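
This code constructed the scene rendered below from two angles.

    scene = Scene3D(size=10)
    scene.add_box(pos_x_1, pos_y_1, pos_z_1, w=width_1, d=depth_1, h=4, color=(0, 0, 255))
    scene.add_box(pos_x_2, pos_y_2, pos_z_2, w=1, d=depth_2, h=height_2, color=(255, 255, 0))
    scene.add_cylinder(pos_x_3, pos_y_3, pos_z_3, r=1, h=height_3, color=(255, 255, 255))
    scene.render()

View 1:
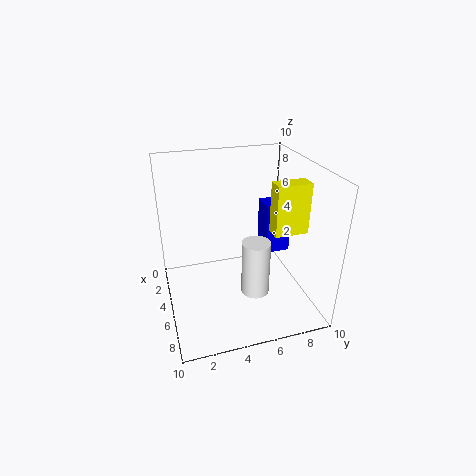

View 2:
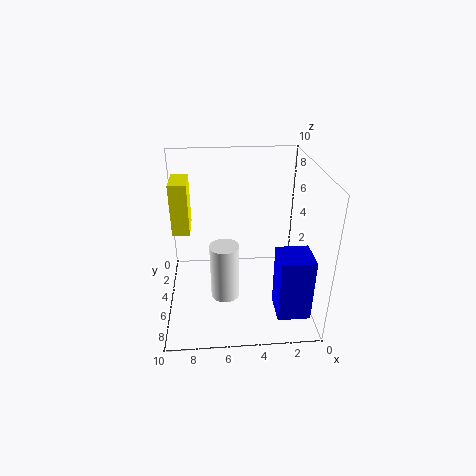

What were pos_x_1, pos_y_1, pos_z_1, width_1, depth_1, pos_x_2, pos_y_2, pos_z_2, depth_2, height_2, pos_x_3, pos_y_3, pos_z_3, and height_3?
pos_x_1 = 1; pos_y_1 = 8; pos_z_1 = 2; width_1 = 2; depth_1 = 2; pos_x_2 = 8; pos_y_2 = 6; pos_z_2 = 7; depth_2 = 2; height_2 = 3; pos_x_3 = 6; pos_y_3 = 6; pos_z_3 = 1; height_3 = 4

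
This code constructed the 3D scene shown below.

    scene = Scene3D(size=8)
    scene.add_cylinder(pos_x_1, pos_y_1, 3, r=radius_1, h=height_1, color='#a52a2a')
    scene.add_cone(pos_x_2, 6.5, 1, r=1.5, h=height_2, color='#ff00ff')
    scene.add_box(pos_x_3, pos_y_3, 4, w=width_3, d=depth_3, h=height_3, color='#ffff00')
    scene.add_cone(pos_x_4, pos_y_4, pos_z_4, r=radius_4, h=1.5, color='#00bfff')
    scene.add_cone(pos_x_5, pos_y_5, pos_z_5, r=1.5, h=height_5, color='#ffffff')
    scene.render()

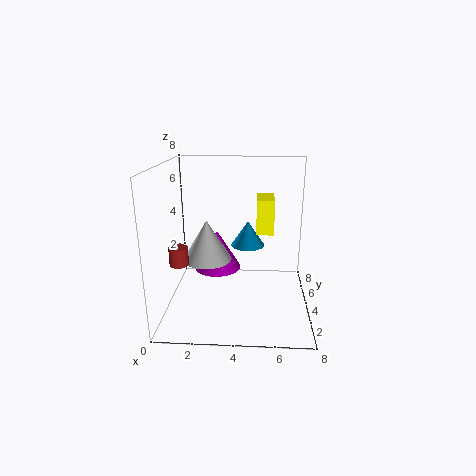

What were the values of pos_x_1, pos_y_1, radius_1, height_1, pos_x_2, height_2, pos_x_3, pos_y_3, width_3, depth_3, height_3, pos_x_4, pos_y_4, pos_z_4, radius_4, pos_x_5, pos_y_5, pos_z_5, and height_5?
pos_x_1 = 1
pos_y_1 = 2.5
radius_1 = 0.5
height_1 = 1
pos_x_2 = 2.5
height_2 = 2.5
pos_x_3 = 5
pos_y_3 = 4.5
width_3 = 1
depth_3 = 2
height_3 = 2
pos_x_4 = 4.5
pos_y_4 = 5.5
pos_z_4 = 3
radius_4 = 1
pos_x_5 = 2
pos_y_5 = 5.5
pos_z_5 = 2
height_5 = 2.5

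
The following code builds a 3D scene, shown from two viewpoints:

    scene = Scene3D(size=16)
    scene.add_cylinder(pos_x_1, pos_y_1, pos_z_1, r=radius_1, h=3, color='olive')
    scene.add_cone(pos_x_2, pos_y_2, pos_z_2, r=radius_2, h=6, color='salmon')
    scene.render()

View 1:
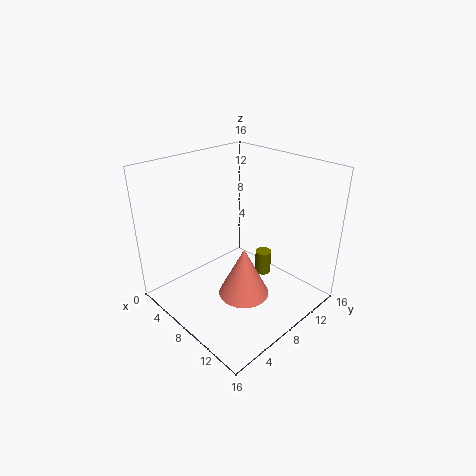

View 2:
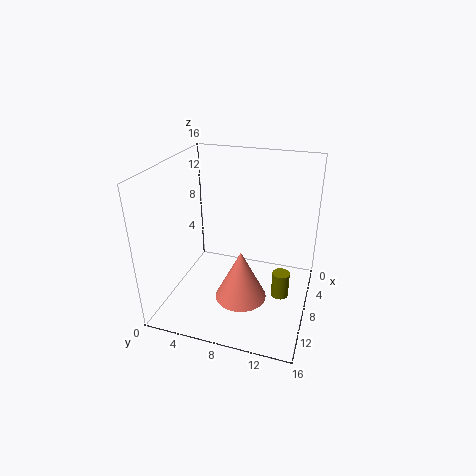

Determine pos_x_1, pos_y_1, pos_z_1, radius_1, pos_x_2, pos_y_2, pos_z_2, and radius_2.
pos_x_1 = 7.5; pos_y_1 = 13; pos_z_1 = 1; radius_1 = 1; pos_x_2 = 8.5; pos_y_2 = 8.5; pos_z_2 = 0.5; radius_2 = 3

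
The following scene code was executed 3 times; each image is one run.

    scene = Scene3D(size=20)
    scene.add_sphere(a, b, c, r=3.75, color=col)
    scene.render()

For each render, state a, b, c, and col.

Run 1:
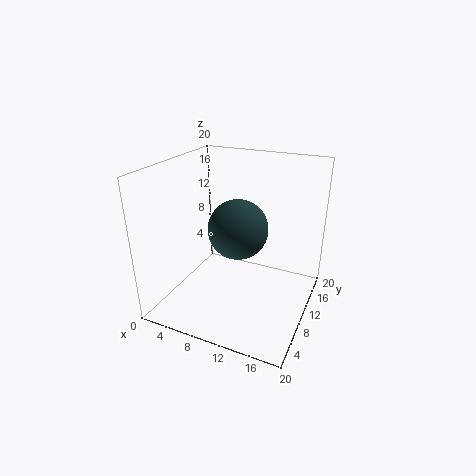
a = 11.5, b = 6.75, c = 13, col = 'darkslategray'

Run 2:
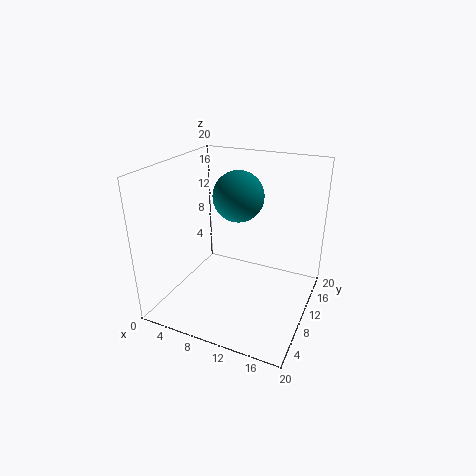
a = 8.25, b = 14, c = 14.5, col = 'teal'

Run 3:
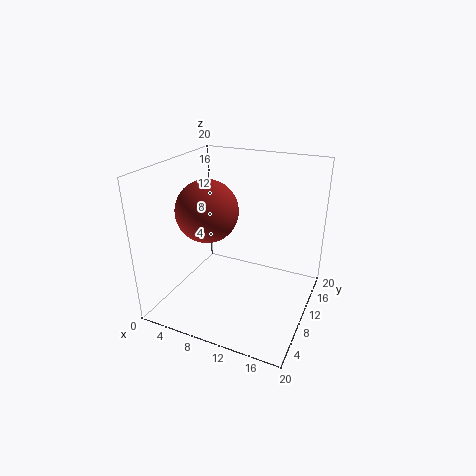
a = 8.5, b = 4.5, c = 15.75, col = 'brown'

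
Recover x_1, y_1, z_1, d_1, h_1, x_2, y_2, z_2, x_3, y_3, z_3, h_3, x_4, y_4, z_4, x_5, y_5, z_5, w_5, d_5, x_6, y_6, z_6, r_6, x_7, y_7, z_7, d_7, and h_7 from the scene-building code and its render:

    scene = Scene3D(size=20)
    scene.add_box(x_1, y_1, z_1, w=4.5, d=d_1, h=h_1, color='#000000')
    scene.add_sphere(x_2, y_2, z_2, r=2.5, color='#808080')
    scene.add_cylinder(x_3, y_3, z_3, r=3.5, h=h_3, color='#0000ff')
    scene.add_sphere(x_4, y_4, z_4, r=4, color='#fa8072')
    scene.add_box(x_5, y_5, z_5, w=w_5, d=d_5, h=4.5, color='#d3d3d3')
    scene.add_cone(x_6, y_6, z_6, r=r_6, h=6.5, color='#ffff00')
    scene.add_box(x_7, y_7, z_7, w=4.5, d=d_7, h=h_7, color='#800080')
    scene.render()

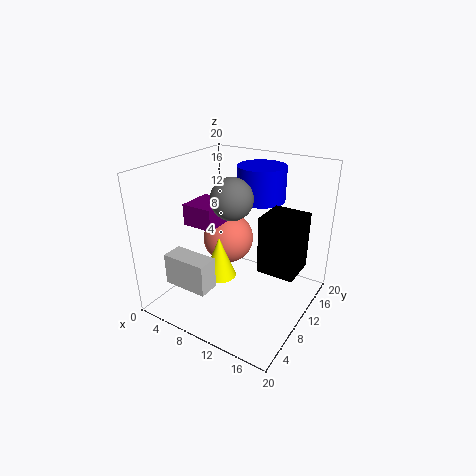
x_1 = 15.5, y_1 = 5.5, z_1 = 9, d_1 = 4.5, h_1 = 7, x_2 = 12, y_2 = 5.5, z_2 = 17.5, x_3 = 10.5, y_3 = 15.5, z_3 = 14, h_3 = 5, x_4 = 5, y_4 = 15, z_4 = 6.5, x_5 = 2, y_5 = 3.5, z_5 = 3.5, w_5 = 6.5, d_5 = 3, x_6 = 6, y_6 = 11, z_6 = 2, r_6 = 2.5, x_7 = 3, y_7 = 7, z_7 = 11.5, d_7 = 5, h_7 = 3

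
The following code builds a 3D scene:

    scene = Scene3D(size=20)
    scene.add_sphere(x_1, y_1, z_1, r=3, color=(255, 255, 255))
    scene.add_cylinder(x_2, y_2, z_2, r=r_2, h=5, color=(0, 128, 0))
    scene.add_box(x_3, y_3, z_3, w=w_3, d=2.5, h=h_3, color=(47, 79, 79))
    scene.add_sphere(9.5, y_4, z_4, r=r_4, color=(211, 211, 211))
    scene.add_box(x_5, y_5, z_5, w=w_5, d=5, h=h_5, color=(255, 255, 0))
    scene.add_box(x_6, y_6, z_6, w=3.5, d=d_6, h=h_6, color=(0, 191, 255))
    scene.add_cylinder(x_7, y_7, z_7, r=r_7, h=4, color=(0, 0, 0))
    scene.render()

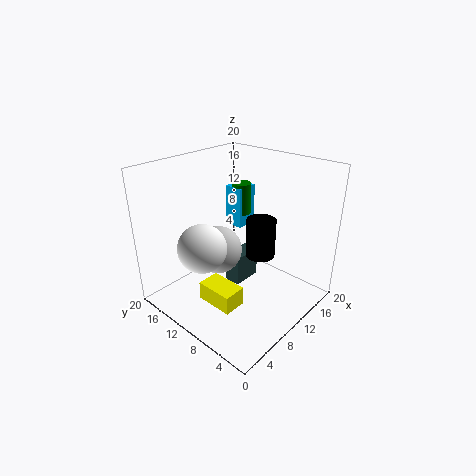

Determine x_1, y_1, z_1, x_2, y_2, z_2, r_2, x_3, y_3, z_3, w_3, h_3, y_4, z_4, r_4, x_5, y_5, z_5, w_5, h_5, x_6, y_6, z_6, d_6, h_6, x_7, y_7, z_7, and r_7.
x_1 = 3
y_1 = 9.5
z_1 = 11.5
x_2 = 17
y_2 = 15.5
z_2 = 10
r_2 = 1.5
x_3 = 10.5
y_3 = 10.5
z_3 = 1.5
w_3 = 4.5
h_3 = 4.5
y_4 = 13.5
z_4 = 7
r_4 = 3.5
x_5 = 3
y_5 = 5.5
z_5 = 3.5
w_5 = 3
h_5 = 2.5
x_6 = 15.5
y_6 = 14.5
z_6 = 8
d_6 = 3
h_6 = 6.5
x_7 = 4
y_7 = 1.5
z_7 = 13.5
r_7 = 1.5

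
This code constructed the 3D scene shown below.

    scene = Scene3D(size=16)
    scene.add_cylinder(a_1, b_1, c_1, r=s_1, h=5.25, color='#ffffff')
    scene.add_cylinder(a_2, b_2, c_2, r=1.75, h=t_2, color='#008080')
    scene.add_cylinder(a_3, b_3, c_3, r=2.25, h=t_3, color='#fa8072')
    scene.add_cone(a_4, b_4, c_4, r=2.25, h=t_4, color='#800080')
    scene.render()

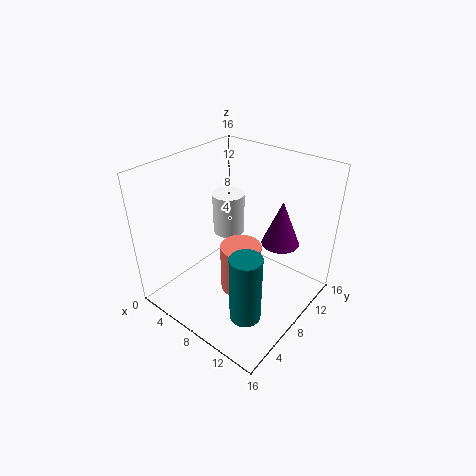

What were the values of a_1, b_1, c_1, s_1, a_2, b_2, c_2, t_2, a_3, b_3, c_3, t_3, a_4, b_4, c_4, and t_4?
a_1 = 3.25
b_1 = 12
c_1 = 5.25
s_1 = 2
a_2 = 11.25
b_2 = 5.25
c_2 = 0.25
t_2 = 8
a_3 = 9
b_3 = 7.25
c_3 = 2.25
t_3 = 5.5
a_4 = 10.5
b_4 = 13
c_4 = 5.75
t_4 = 5.5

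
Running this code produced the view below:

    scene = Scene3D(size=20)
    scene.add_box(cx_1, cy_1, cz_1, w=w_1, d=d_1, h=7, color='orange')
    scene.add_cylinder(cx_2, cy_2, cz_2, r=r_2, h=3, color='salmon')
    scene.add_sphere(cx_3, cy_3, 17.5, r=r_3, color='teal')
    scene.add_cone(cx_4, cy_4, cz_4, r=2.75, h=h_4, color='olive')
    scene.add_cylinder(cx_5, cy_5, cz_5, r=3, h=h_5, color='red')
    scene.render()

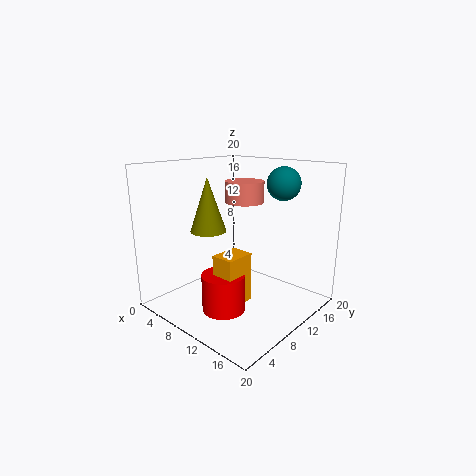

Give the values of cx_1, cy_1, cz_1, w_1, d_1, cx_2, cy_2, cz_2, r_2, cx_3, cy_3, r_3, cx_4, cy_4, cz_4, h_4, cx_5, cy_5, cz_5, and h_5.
cx_1 = 9
cy_1 = 6
cz_1 = 1.25
w_1 = 3.25
d_1 = 4.25
cx_2 = 9
cy_2 = 12.5
cz_2 = 14.5
r_2 = 2.75
cx_3 = 14.5
cy_3 = 14
r_3 = 2.25
cx_4 = 3.5
cy_4 = 10.5
cz_4 = 9.5
h_4 = 8.25
cx_5 = 10
cy_5 = 7
cz_5 = 0.25
h_5 = 5.25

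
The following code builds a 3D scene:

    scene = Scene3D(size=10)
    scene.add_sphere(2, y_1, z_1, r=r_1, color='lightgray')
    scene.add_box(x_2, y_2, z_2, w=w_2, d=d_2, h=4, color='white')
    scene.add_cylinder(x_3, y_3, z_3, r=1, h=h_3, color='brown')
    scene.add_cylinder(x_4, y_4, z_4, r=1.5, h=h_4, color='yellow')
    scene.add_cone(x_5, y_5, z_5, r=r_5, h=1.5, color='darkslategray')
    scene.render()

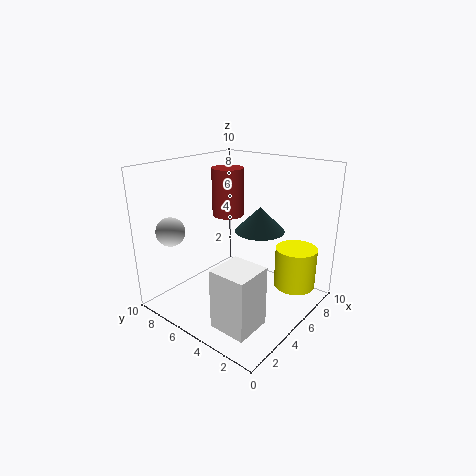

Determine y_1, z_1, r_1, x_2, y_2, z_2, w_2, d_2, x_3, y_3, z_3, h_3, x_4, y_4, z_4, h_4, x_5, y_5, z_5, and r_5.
y_1 = 8.5
z_1 = 5.5
r_1 = 1
x_2 = 1
y_2 = 1.5
z_2 = 0.5
w_2 = 2.5
d_2 = 2.5
x_3 = 4
y_3 = 5
z_3 = 7
h_3 = 3
x_4 = 8
y_4 = 2
z_4 = 1
h_4 = 3
x_5 = 4
y_5 = 2.5
z_5 = 6.5
r_5 = 1.5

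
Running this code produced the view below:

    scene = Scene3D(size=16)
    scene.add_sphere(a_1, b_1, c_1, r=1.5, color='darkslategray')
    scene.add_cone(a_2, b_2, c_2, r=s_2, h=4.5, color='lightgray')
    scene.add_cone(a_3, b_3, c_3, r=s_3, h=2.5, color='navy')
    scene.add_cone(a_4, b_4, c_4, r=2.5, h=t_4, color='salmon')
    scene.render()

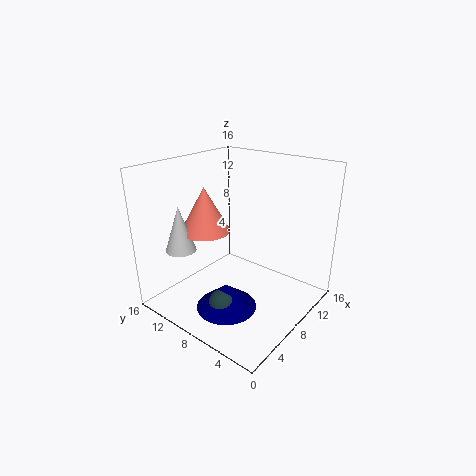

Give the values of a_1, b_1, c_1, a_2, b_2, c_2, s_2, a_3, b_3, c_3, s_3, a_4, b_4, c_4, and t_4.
a_1 = 2.5; b_1 = 5.5; c_1 = 3.5; a_2 = 1.5; b_2 = 10; c_2 = 8.5; s_2 = 1.5; a_3 = 3; b_3 = 5.5; c_3 = 3; s_3 = 3; a_4 = 4; b_4 = 9; c_4 = 10; t_4 = 4.5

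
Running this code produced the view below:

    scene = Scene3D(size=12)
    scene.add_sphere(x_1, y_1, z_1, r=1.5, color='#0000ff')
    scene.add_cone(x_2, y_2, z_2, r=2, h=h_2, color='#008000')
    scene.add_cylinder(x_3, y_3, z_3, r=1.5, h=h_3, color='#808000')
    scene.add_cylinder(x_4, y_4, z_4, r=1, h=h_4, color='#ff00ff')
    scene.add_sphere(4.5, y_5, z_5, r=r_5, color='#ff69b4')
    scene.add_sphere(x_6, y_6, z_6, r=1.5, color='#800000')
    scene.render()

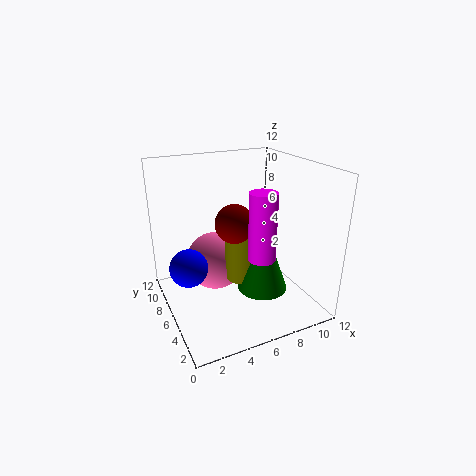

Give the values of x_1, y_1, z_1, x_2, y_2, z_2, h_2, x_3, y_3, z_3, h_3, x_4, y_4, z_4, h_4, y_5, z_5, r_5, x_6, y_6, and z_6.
x_1 = 1.5; y_1 = 5.5; z_1 = 4.5; x_2 = 7; y_2 = 3.5; z_2 = 2.5; h_2 = 5.5; x_3 = 6; y_3 = 5; z_3 = 3; h_3 = 4.5; x_4 = 6; y_4 = 2; z_4 = 6; h_4 = 5; y_5 = 7.5; z_5 = 3.5; r_5 = 2.5; x_6 = 5; y_6 = 4.5; z_6 = 8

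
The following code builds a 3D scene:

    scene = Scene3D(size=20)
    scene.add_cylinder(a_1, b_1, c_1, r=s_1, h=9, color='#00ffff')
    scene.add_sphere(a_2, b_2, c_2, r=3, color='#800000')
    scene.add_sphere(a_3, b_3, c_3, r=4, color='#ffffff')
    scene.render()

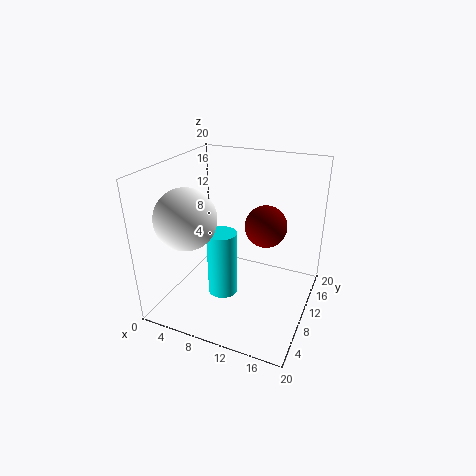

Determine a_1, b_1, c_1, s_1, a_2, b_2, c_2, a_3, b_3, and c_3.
a_1 = 9
b_1 = 7
c_1 = 3
s_1 = 2
a_2 = 13
b_2 = 13
c_2 = 11
a_3 = 5
b_3 = 5
c_3 = 14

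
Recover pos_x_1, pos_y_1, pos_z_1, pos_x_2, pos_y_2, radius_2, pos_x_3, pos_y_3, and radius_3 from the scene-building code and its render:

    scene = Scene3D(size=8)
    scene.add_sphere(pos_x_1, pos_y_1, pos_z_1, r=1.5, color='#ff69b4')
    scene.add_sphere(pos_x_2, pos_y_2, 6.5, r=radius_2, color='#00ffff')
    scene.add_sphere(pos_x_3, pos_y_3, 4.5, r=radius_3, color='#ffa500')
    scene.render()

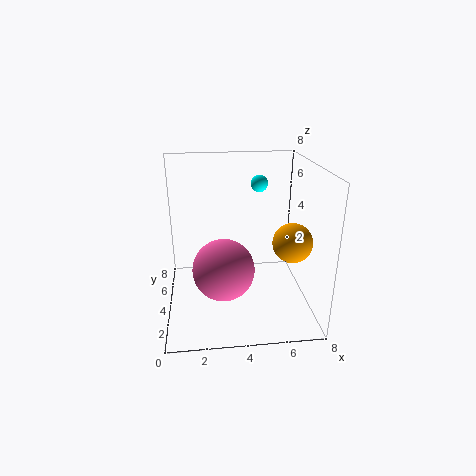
pos_x_1 = 3
pos_y_1 = 1.5
pos_z_1 = 3.5
pos_x_2 = 5.5
pos_y_2 = 6
radius_2 = 0.5
pos_x_3 = 6.5
pos_y_3 = 2
radius_3 = 1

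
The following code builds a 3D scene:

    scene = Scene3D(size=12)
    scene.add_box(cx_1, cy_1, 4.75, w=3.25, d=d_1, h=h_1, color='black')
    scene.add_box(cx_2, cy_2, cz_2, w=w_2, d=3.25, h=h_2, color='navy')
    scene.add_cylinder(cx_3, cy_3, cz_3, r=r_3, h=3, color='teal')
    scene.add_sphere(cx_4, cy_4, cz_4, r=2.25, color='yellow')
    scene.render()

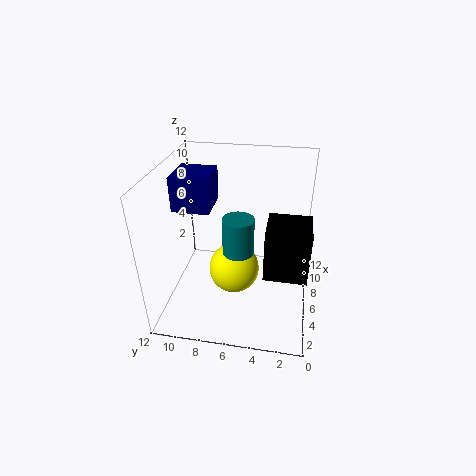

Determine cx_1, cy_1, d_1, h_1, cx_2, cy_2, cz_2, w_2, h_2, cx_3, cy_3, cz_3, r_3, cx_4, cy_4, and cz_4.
cx_1 = 2.5; cy_1 = 0.25; d_1 = 3.25; h_1 = 4; cx_2 = 6.25; cy_2 = 8.5; cz_2 = 7.75; w_2 = 3.5; h_2 = 3; cx_3 = 4.75; cy_3 = 5.75; cz_3 = 5.5; r_3 = 1.25; cx_4 = 6.75; cy_4 = 6.5; cz_4 = 2.25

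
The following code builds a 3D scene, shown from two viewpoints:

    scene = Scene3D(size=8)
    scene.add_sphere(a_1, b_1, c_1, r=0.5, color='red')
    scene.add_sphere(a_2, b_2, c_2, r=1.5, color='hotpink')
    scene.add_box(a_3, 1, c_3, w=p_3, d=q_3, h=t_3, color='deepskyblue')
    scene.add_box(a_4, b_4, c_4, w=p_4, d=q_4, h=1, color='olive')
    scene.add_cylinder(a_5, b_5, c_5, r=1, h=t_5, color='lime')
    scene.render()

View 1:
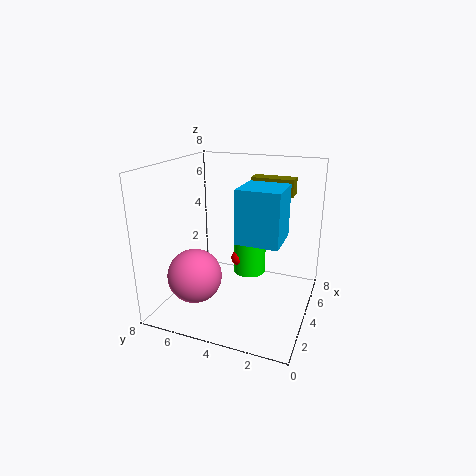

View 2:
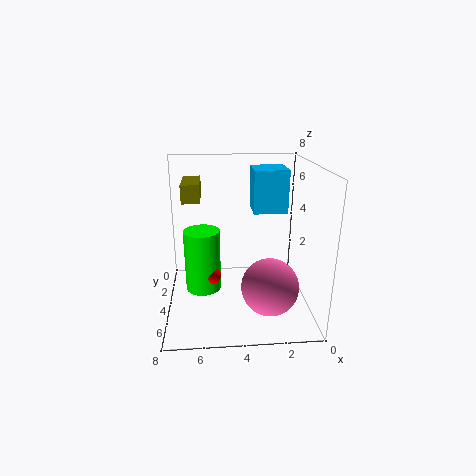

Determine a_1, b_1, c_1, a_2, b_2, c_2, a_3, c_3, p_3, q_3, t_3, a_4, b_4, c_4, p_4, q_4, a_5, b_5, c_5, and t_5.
a_1 = 5.5; b_1 = 4.5; c_1 = 2; a_2 = 2.5; b_2 = 6; c_2 = 2; a_3 = 1; c_3 = 5; p_3 = 2; q_3 = 2; t_3 = 2.5; a_4 = 6; b_4 = 1.5; c_4 = 6; p_4 = 1; q_4 = 2.5; a_5 = 6; b_5 = 4; c_5 = 1; t_5 = 3.5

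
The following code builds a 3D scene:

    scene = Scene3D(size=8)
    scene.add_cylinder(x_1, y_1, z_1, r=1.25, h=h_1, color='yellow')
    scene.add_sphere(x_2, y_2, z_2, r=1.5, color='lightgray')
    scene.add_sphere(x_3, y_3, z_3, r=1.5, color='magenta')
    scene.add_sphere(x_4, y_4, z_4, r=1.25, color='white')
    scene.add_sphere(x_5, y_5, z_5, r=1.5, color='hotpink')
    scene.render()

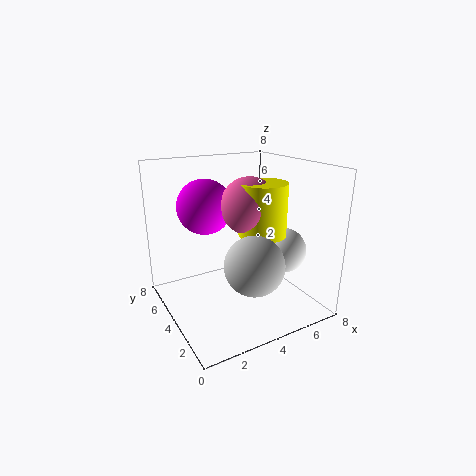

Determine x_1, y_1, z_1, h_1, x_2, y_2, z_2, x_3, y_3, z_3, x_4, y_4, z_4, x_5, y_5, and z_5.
x_1 = 4.75; y_1 = 2.75; z_1 = 4.5; h_1 = 2.75; x_2 = 3.5; y_2 = 1.5; z_2 = 3.5; x_3 = 2.5; y_3 = 5; z_3 = 5.75; x_4 = 6.25; y_4 = 2.75; z_4 = 3.25; x_5 = 4.25; y_5 = 3.25; z_5 = 6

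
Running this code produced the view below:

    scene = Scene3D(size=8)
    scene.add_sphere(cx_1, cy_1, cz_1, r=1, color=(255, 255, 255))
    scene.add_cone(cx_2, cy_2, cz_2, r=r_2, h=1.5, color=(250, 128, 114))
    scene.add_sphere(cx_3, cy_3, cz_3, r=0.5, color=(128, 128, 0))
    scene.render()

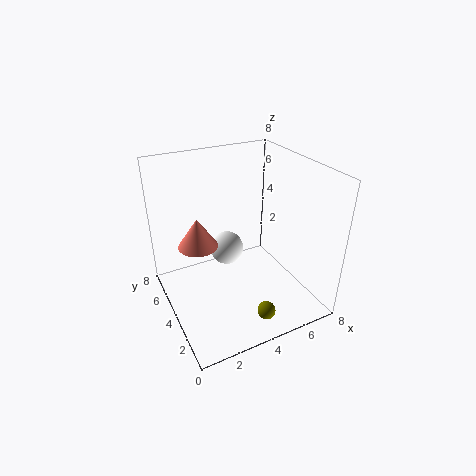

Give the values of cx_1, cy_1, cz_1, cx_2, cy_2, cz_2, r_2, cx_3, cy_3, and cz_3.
cx_1 = 4
cy_1 = 5.5
cz_1 = 2.5
cx_2 = 1.5
cy_2 = 3.5
cz_2 = 4.5
r_2 = 1
cx_3 = 4.5
cy_3 = 1.5
cz_3 = 0.5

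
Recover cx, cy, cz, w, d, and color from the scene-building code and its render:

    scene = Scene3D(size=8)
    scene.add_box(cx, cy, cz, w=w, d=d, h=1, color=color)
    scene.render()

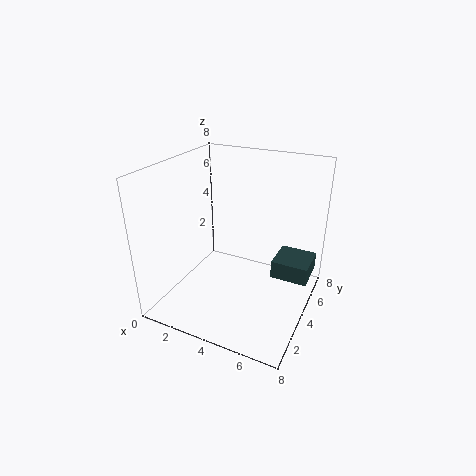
cx = 6, cy = 4, cz = 2, w = 2, d = 2, color = 'darkslategray'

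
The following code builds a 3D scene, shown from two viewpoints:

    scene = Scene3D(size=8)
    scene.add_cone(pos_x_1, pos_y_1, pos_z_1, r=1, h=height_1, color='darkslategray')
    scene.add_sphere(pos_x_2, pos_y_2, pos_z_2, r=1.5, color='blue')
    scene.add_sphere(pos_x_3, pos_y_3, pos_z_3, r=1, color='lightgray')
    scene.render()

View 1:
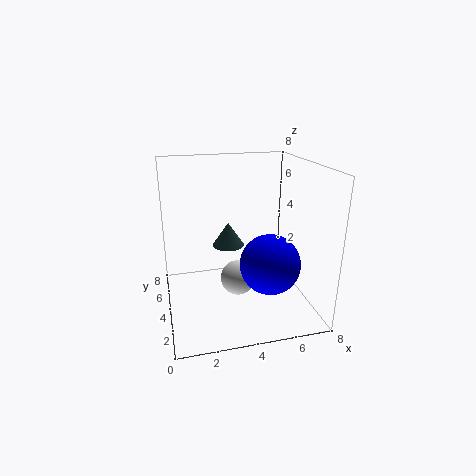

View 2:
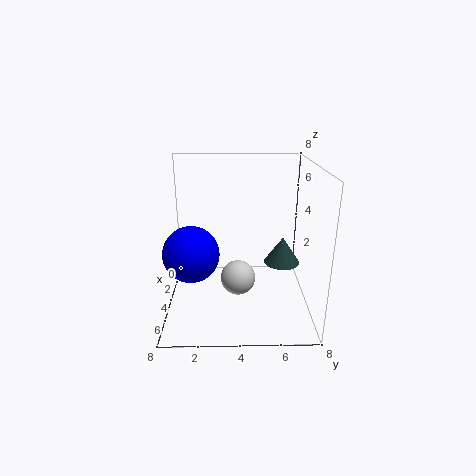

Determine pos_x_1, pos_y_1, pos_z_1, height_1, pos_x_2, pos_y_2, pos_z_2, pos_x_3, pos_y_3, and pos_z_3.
pos_x_1 = 4
pos_y_1 = 6.5
pos_z_1 = 2.5
height_1 = 1.5
pos_x_2 = 5
pos_y_2 = 1.5
pos_z_2 = 3.5
pos_x_3 = 4
pos_y_3 = 4
pos_z_3 = 1.5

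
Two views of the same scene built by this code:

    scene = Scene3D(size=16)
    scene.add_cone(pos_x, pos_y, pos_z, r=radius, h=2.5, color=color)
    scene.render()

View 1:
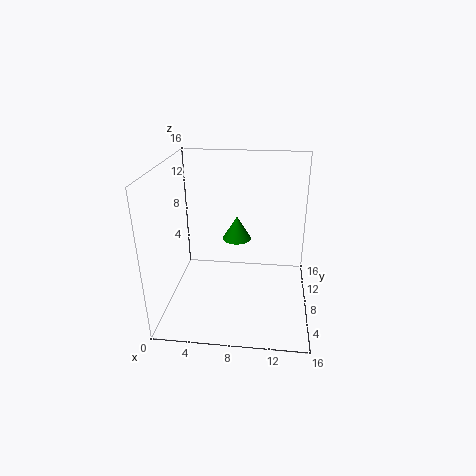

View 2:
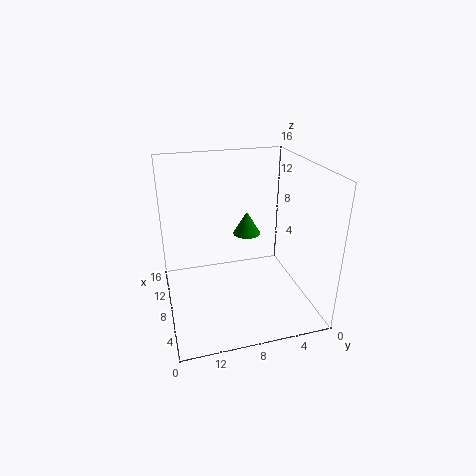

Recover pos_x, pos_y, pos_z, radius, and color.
pos_x = 8, pos_y = 7, pos_z = 8.5, radius = 1.5, color = 'green'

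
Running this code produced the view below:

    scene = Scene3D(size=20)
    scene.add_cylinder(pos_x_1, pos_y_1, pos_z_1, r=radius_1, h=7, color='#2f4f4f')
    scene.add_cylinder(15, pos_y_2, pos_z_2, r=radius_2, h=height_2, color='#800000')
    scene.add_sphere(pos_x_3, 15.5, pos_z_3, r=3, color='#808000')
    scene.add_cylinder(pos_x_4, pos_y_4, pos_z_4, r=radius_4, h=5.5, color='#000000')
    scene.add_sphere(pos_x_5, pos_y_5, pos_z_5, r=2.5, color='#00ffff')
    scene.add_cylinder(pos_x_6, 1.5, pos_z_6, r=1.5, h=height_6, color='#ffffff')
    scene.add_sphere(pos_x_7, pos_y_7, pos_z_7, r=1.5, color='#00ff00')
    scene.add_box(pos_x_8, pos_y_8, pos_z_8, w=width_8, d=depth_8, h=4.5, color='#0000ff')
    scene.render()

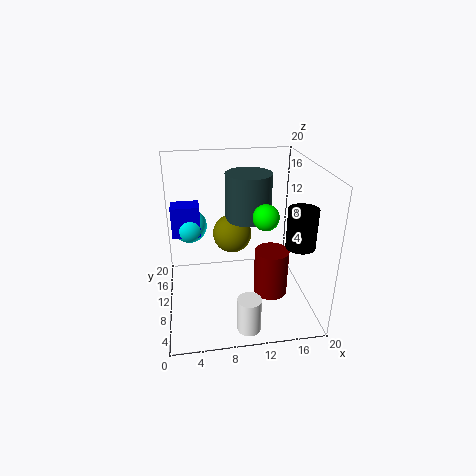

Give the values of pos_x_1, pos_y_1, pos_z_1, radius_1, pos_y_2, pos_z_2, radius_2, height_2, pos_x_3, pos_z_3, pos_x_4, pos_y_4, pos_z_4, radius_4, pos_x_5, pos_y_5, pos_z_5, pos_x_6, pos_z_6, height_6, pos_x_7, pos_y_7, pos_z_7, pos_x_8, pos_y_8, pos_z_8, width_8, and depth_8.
pos_x_1 = 12.5, pos_y_1 = 15.5, pos_z_1 = 10.5, radius_1 = 3.5, pos_y_2 = 10, pos_z_2 = 0.5, radius_2 = 2.5, height_2 = 7, pos_x_3 = 10, pos_z_3 = 8, pos_x_4 = 18, pos_y_4 = 7, pos_z_4 = 9.5, radius_4 = 2, pos_x_5 = 3.5, pos_y_5 = 14, pos_z_5 = 10.5, pos_x_6 = 10, pos_z_6 = 1.5, height_6 = 4.5, pos_x_7 = 12, pos_y_7 = 3, pos_z_7 = 16, pos_x_8 = 1, pos_y_8 = 12, pos_z_8 = 9.5, width_8 = 4, depth_8 = 3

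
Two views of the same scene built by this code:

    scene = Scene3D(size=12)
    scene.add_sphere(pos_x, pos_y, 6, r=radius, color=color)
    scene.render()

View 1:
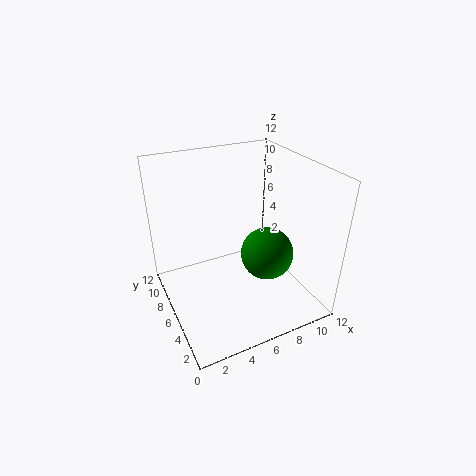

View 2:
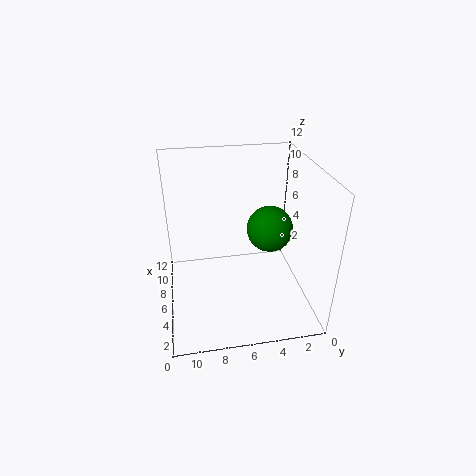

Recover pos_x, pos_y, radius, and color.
pos_x = 7, pos_y = 3, radius = 2, color = 'green'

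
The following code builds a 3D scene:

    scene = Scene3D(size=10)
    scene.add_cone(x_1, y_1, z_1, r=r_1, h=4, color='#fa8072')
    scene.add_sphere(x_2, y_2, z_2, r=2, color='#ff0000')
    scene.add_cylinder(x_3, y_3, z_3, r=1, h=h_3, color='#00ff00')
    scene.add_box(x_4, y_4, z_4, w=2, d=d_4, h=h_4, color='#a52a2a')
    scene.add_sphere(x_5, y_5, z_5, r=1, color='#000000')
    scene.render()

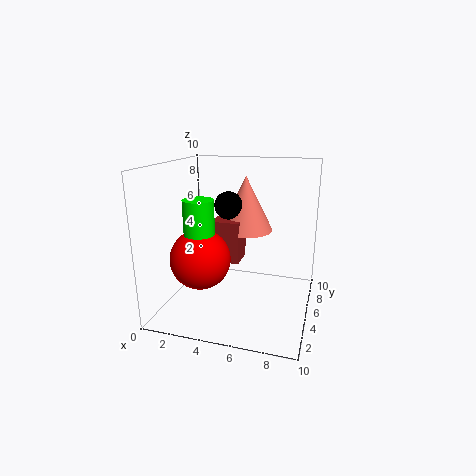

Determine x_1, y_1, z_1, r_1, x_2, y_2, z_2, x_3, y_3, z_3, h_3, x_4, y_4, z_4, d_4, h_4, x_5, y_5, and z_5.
x_1 = 5, y_1 = 7, z_1 = 5, r_1 = 2, x_2 = 3, y_2 = 3, z_2 = 4, x_3 = 3, y_3 = 3, z_3 = 5, h_3 = 3, x_4 = 3, y_4 = 5, z_4 = 3, d_4 = 2, h_4 = 3, x_5 = 4, y_5 = 6, z_5 = 7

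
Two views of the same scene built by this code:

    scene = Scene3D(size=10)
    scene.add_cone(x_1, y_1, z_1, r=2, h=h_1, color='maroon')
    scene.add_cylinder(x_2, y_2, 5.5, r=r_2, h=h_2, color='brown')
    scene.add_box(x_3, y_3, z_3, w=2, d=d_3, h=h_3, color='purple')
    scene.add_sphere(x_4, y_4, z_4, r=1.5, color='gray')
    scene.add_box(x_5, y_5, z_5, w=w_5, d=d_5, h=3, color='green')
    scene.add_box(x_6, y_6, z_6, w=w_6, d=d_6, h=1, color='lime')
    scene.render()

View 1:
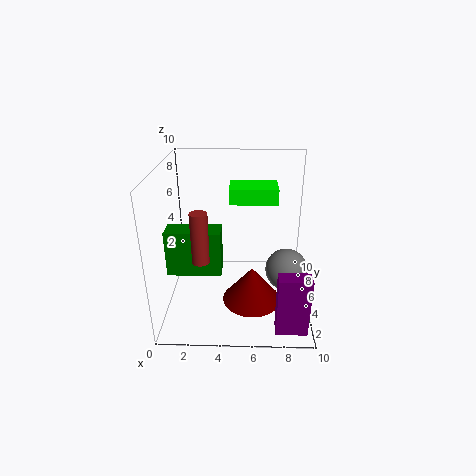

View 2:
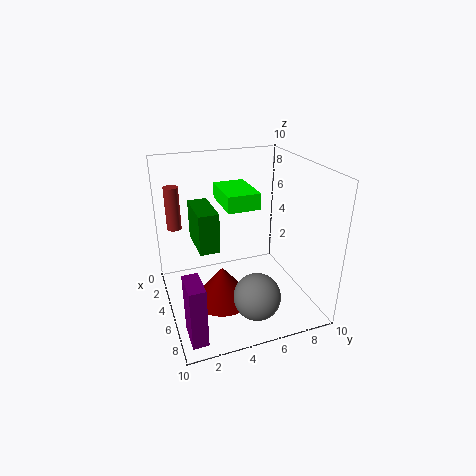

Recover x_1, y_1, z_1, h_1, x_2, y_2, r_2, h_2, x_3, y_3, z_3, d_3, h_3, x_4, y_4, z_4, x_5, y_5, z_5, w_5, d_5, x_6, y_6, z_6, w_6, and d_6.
x_1 = 6; y_1 = 3.5; z_1 = 1; h_1 = 2.5; x_2 = 3; y_2 = 1; r_2 = 0.5; h_2 = 3; x_3 = 7.5; y_3 = 0.5; z_3 = 0.5; d_3 = 1; h_3 = 4; x_4 = 8.5; y_4 = 5; z_4 = 2.5; x_5 = 0.5; y_5 = 2.5; z_5 = 3.5; w_5 = 3.5; d_5 = 1.5; x_6 = 4.5; y_6 = 3.5; z_6 = 8; w_6 = 3; d_6 = 2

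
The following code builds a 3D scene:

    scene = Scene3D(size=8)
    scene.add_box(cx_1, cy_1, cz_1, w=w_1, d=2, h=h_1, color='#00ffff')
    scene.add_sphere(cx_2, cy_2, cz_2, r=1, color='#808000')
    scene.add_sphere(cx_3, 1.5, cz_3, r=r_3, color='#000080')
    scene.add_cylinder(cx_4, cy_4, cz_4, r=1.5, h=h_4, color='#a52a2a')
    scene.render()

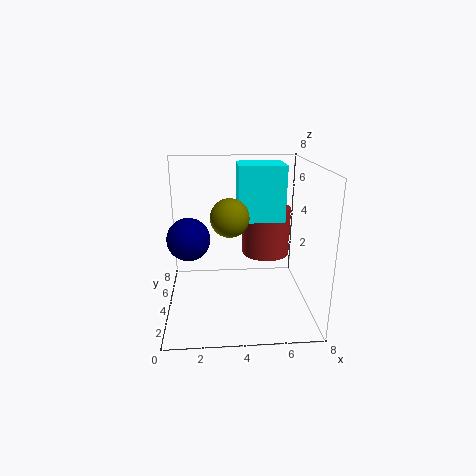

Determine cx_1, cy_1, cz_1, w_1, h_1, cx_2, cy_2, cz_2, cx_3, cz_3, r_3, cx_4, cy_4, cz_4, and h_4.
cx_1 = 4
cy_1 = 3.5
cz_1 = 5
w_1 = 2.5
h_1 = 3
cx_2 = 3.5
cy_2 = 3
cz_2 = 5.5
cx_3 = 1.5
cz_3 = 5
r_3 = 1
cx_4 = 6
cy_4 = 6.5
cz_4 = 2
h_4 = 3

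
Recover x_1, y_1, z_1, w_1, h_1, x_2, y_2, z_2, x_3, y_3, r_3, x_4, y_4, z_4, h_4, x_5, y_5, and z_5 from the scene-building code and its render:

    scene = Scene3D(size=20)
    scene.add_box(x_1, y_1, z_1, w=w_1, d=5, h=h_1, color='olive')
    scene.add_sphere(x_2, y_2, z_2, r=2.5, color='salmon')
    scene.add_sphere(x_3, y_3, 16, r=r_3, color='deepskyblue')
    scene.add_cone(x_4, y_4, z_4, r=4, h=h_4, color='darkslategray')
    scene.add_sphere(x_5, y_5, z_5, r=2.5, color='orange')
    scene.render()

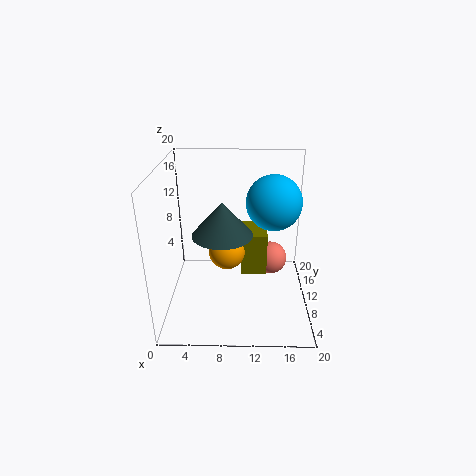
x_1 = 10.5; y_1 = 8.5; z_1 = 5; w_1 = 3.5; h_1 = 6; x_2 = 15; y_2 = 14; z_2 = 4.5; x_3 = 14.5; y_3 = 8; r_3 = 3.5; x_4 = 8; y_4 = 8; z_4 = 11.5; h_4 = 4.5; x_5 = 8.5; y_5 = 9; z_5 = 8.5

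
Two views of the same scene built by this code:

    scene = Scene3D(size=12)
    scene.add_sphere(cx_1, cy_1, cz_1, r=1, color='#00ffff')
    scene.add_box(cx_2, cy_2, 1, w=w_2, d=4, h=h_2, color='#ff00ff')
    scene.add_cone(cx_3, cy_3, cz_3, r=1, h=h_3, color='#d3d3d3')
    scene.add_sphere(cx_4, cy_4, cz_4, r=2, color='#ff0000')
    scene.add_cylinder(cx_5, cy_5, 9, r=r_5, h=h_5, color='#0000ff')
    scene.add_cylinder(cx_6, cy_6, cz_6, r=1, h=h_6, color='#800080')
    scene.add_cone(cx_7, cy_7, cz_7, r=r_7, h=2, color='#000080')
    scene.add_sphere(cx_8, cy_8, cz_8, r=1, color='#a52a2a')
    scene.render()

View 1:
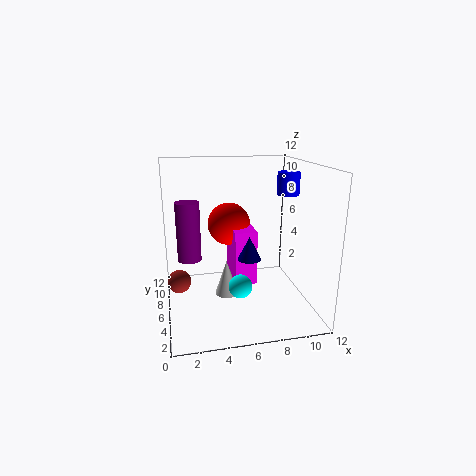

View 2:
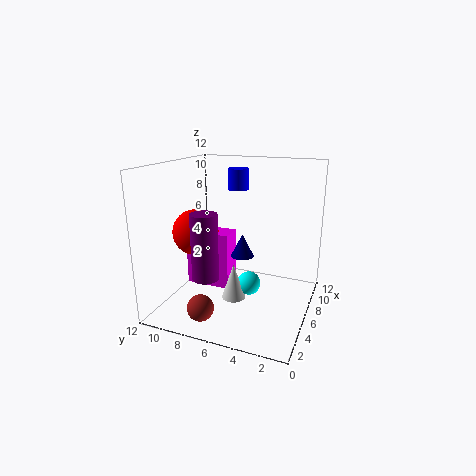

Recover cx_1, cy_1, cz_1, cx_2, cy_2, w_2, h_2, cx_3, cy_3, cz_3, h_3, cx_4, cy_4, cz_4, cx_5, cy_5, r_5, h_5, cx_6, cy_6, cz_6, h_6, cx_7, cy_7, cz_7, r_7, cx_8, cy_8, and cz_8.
cx_1 = 6, cy_1 = 5, cz_1 = 2, cx_2 = 6, cy_2 = 7, w_2 = 2, h_2 = 5, cx_3 = 5, cy_3 = 6, cz_3 = 1, h_3 = 3, cx_4 = 6, cy_4 = 10, cz_4 = 6, cx_5 = 11, cy_5 = 8, r_5 = 1, h_5 = 2, cx_6 = 2, cy_6 = 7, cz_6 = 4, h_6 = 5, cx_7 = 7, cy_7 = 6, cz_7 = 4, r_7 = 1, cx_8 = 1, cy_8 = 7, cz_8 = 2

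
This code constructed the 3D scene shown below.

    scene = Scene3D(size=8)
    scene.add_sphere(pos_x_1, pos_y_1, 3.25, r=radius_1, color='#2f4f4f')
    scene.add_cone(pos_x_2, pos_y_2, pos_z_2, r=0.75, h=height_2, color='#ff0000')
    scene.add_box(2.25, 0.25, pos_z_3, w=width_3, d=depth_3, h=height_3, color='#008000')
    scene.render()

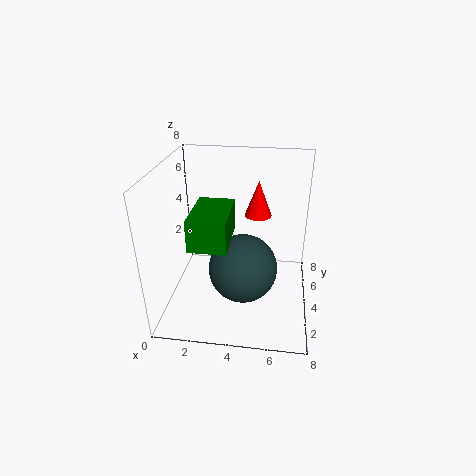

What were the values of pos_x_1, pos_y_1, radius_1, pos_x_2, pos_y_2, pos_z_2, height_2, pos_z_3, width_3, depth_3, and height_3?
pos_x_1 = 4.5, pos_y_1 = 2.25, radius_1 = 1.75, pos_x_2 = 5, pos_y_2 = 5, pos_z_2 = 5, height_2 = 2, pos_z_3 = 5.25, width_3 = 1.75, depth_3 = 2.75, height_3 = 1.5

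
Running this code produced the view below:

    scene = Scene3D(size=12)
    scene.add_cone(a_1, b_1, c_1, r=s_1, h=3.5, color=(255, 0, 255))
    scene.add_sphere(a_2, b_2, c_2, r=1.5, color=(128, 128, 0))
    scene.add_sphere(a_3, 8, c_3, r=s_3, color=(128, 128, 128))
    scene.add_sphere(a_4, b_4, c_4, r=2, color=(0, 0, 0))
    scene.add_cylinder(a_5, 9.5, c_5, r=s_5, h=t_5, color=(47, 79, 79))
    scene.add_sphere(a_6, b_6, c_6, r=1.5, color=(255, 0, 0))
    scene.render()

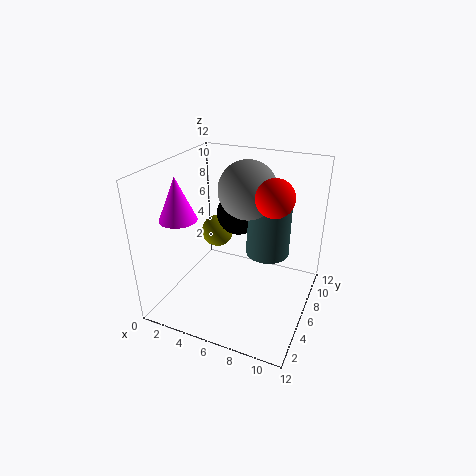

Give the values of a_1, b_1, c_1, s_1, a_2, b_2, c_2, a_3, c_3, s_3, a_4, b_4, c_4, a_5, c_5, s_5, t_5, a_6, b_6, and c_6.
a_1 = 2, b_1 = 3.5, c_1 = 8, s_1 = 1.5, a_2 = 2.5, b_2 = 9, c_2 = 4.5, a_3 = 6, c_3 = 9.5, s_3 = 2.5, a_4 = 4.5, b_4 = 9.5, c_4 = 6.5, a_5 = 7.5, c_5 = 3, s_5 = 2, t_5 = 5, a_6 = 9, b_6 = 6, c_6 = 10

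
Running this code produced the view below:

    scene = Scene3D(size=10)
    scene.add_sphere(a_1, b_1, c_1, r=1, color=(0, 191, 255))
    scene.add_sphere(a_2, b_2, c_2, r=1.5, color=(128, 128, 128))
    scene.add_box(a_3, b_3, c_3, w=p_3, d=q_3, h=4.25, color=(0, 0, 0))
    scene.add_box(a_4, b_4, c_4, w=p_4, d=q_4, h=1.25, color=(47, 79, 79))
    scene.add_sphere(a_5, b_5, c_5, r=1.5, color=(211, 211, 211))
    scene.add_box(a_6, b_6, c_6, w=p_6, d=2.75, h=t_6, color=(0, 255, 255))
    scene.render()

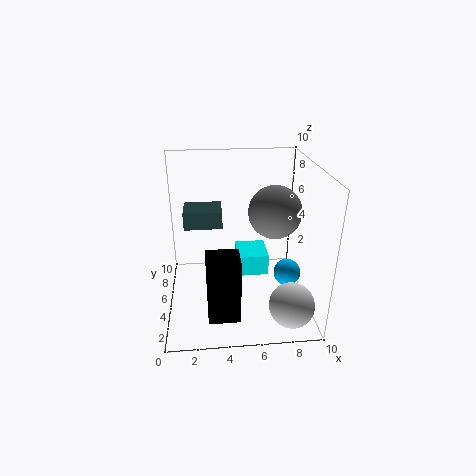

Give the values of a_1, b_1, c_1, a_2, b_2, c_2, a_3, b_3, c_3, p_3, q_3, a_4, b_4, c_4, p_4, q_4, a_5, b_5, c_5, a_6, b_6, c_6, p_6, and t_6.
a_1 = 8.75
b_1 = 5.25
c_1 = 1.75
a_2 = 6.75
b_2 = 1.75
c_2 = 8.25
a_3 = 2.75
b_3 = 0.5
c_3 = 1.5
p_3 = 2
q_3 = 1.75
a_4 = 1.25
b_4 = 6
c_4 = 5.25
p_4 = 2.75
q_4 = 2.25
a_5 = 8.25
b_5 = 1.75
c_5 = 1.5
a_6 = 5.25
b_6 = 7.25
c_6 = 0.25
p_6 = 2.5
t_6 = 1.75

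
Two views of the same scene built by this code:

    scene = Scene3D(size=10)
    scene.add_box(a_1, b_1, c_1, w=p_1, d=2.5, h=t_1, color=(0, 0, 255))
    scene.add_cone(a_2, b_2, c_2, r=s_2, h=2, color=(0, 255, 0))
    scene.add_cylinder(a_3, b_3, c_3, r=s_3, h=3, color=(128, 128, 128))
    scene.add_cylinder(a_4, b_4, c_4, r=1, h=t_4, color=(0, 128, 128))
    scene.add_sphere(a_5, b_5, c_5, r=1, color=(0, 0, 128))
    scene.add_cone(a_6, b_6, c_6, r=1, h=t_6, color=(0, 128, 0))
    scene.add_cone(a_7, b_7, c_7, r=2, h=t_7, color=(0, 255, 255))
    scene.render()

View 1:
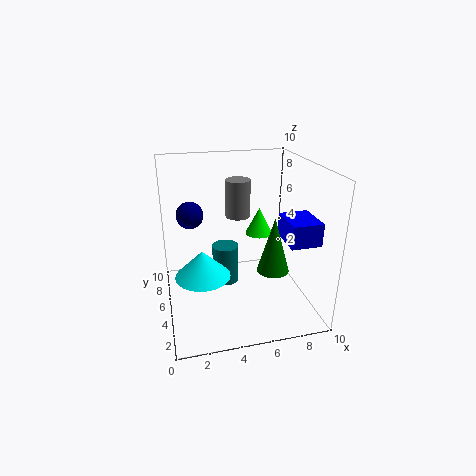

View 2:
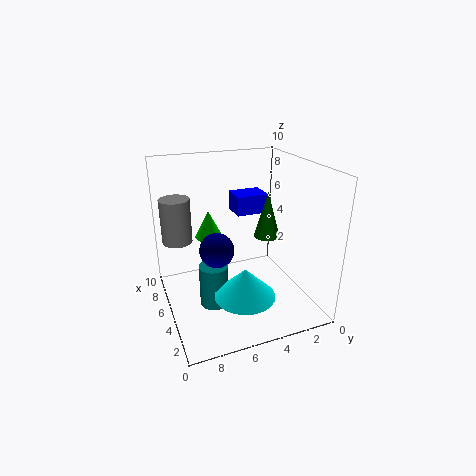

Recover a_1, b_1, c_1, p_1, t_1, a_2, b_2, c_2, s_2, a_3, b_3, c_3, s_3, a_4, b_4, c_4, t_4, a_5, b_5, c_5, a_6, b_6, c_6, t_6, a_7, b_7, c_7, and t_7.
a_1 = 7.5, b_1 = 1.5, c_1 = 5.5, p_1 = 2, t_1 = 1.5, a_2 = 7, b_2 = 6.5, c_2 = 4.5, s_2 = 1, a_3 = 6, b_3 = 9, c_3 = 5, s_3 = 1, a_4 = 4.5, b_4 = 7, c_4 = 0.5, t_4 = 3, a_5 = 2, b_5 = 7.5, c_5 = 6, a_6 = 6.5, b_6 = 2, c_6 = 4, t_6 = 3.5, a_7 = 2.5, b_7 = 5.5, c_7 = 2, t_7 = 2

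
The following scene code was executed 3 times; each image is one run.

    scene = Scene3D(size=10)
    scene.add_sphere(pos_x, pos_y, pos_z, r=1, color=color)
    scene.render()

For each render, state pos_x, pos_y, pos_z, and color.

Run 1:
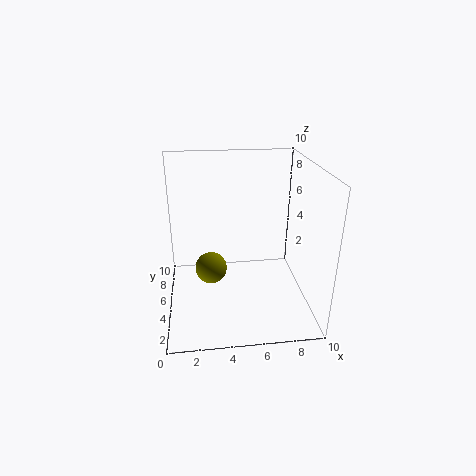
pos_x = 3
pos_y = 3
pos_z = 4
color = 'olive'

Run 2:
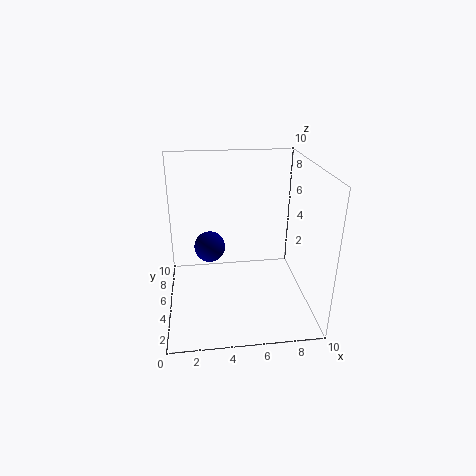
pos_x = 3
pos_y = 4
pos_z = 5
color = 'navy'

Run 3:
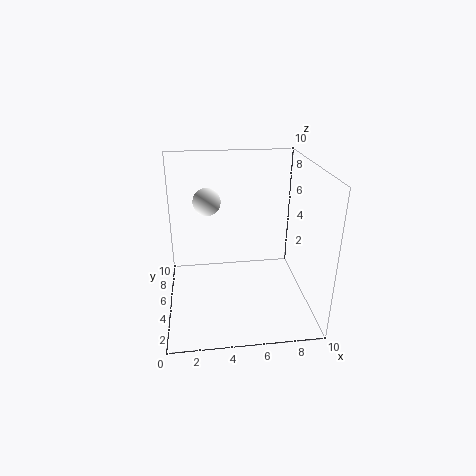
pos_x = 3
pos_y = 7
pos_z = 7
color = 'white'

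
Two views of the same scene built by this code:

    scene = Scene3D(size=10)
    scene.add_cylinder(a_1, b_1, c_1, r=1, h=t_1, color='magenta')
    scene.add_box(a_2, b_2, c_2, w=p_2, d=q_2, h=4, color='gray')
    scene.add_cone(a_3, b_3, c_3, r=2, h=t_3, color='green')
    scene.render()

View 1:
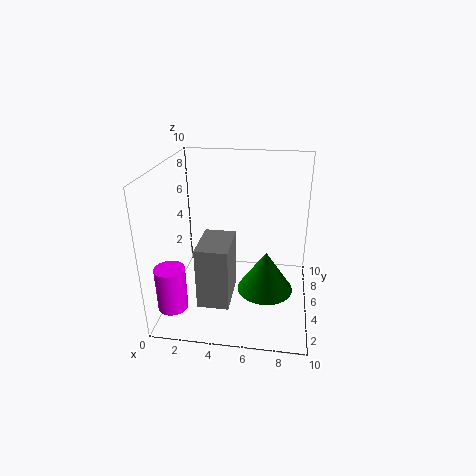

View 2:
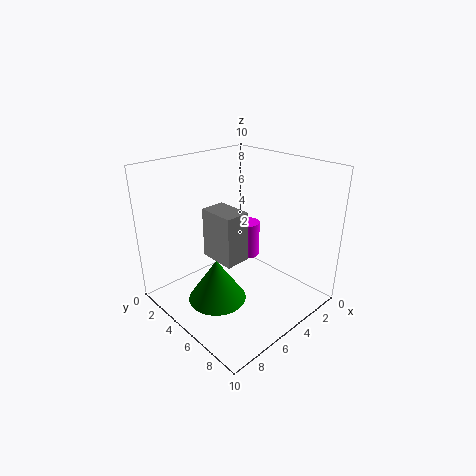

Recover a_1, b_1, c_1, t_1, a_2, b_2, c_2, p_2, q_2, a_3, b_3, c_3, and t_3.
a_1 = 1; b_1 = 2; c_1 = 1; t_1 = 3; a_2 = 3; b_2 = 1; c_2 = 2; p_2 = 2; q_2 = 3; a_3 = 7; b_3 = 5; c_3 = 1; t_3 = 3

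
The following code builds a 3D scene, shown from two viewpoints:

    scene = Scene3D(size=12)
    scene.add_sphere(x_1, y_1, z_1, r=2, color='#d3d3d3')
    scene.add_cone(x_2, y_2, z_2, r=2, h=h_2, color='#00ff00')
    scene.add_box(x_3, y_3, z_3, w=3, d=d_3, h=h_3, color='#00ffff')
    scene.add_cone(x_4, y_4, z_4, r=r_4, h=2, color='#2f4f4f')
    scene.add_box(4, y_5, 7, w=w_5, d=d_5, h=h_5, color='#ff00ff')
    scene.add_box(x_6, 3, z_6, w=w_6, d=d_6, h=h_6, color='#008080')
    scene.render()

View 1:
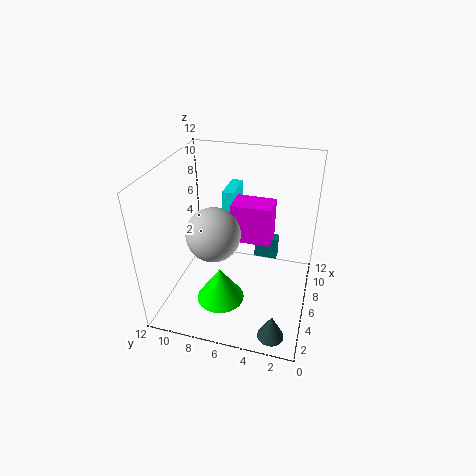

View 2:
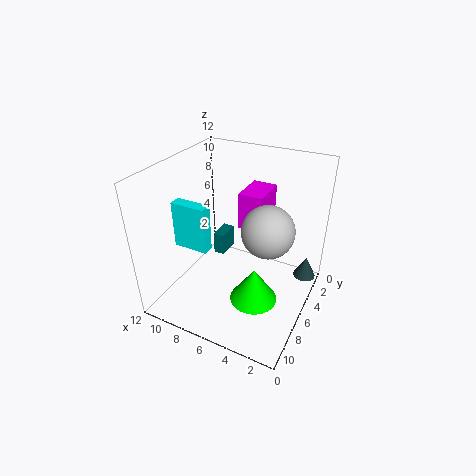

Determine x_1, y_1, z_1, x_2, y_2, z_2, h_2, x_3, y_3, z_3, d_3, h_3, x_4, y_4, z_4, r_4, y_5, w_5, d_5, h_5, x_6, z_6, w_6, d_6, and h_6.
x_1 = 3, y_1 = 7, z_1 = 8, x_2 = 4, y_2 = 7, z_2 = 1, h_2 = 3, x_3 = 8, y_3 = 7, z_3 = 5, d_3 = 1, h_3 = 4, x_4 = 1, y_4 = 2, z_4 = 1, r_4 = 1, y_5 = 3, w_5 = 2, d_5 = 3, h_5 = 3, x_6 = 8, z_6 = 3, w_6 = 1, d_6 = 2, h_6 = 2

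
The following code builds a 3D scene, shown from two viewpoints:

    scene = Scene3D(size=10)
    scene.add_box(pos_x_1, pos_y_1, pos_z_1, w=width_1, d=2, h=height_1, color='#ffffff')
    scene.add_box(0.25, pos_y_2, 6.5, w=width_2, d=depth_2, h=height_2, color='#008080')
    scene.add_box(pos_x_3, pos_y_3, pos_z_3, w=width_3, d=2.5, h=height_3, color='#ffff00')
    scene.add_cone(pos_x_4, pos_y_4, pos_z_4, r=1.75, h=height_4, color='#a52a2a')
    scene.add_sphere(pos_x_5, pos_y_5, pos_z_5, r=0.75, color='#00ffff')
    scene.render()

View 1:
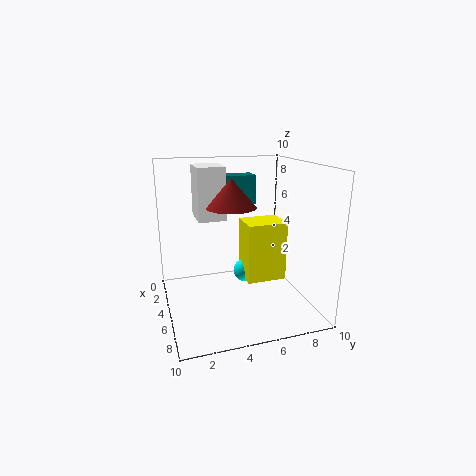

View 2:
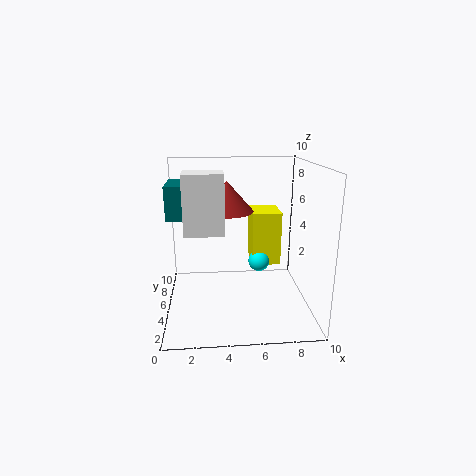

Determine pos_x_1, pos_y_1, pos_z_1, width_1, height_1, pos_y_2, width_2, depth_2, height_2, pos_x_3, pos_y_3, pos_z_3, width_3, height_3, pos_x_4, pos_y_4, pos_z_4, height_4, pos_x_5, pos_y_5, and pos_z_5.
pos_x_1 = 1.5, pos_y_1 = 2.5, pos_z_1 = 6, width_1 = 2.5, height_1 = 3.75, pos_y_2 = 4.25, width_2 = 1.5, depth_2 = 3.25, height_2 = 2.25, pos_x_3 = 6, pos_y_3 = 4.75, pos_z_3 = 3, width_3 = 2, height_3 = 3.75, pos_x_4 = 4.25, pos_y_4 = 4.75, pos_z_4 = 7, height_4 = 2, pos_x_5 = 6.5, pos_y_5 = 5, pos_z_5 = 3.25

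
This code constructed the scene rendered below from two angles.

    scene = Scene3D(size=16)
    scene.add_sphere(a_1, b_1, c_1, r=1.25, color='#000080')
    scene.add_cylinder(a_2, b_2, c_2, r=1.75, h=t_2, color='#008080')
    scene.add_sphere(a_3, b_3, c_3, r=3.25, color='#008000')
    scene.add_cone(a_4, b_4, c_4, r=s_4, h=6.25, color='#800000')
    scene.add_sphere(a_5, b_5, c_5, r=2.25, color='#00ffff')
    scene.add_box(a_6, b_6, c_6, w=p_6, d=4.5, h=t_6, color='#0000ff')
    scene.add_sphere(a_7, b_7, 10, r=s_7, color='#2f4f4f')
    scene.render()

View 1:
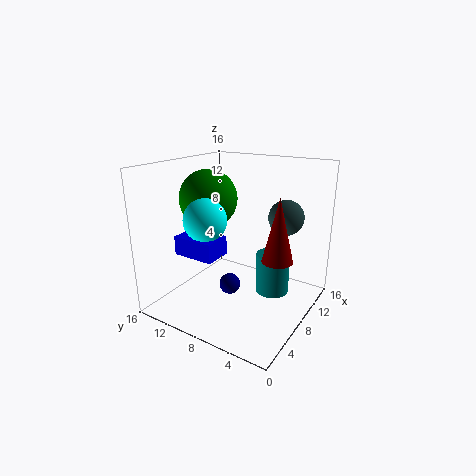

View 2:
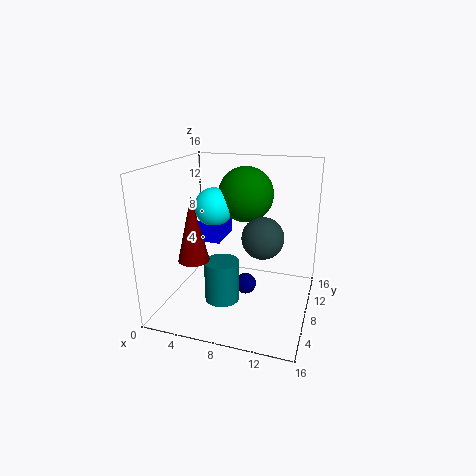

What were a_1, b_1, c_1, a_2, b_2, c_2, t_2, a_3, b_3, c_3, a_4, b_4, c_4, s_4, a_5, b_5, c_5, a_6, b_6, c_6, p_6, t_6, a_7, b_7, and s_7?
a_1 = 8.5; b_1 = 9.5; c_1 = 1.5; a_2 = 7.75; b_2 = 3.5; c_2 = 3; t_2 = 4.25; a_3 = 7.75; b_3 = 11.75; c_3 = 12; a_4 = 5.5; b_4 = 2; c_4 = 7.75; s_4 = 1.5; a_5 = 4.5; b_5 = 9.75; c_5 = 10.75; a_6 = 2.75; b_6 = 8; c_6 = 7; p_6 = 3; t_6 = 2; a_7 = 11.75; b_7 = 4; s_7 = 2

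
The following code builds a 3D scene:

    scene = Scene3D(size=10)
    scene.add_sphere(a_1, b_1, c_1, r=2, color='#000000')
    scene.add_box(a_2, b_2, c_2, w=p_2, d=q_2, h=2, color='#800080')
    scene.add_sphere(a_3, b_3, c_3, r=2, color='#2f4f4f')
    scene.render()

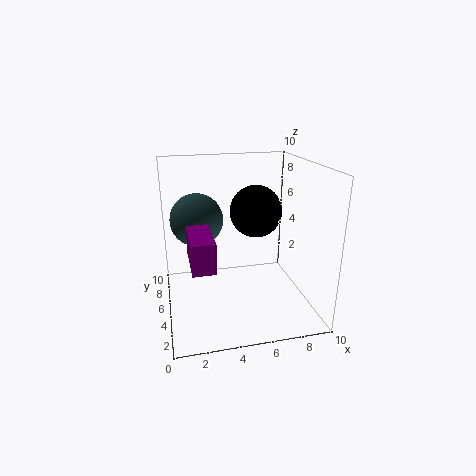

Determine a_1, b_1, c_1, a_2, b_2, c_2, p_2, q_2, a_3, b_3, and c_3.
a_1 = 7
b_1 = 7.5
c_1 = 6
a_2 = 1.5
b_2 = 2
c_2 = 4
p_2 = 1.5
q_2 = 3.5
a_3 = 2.5
b_3 = 8
c_3 = 5.5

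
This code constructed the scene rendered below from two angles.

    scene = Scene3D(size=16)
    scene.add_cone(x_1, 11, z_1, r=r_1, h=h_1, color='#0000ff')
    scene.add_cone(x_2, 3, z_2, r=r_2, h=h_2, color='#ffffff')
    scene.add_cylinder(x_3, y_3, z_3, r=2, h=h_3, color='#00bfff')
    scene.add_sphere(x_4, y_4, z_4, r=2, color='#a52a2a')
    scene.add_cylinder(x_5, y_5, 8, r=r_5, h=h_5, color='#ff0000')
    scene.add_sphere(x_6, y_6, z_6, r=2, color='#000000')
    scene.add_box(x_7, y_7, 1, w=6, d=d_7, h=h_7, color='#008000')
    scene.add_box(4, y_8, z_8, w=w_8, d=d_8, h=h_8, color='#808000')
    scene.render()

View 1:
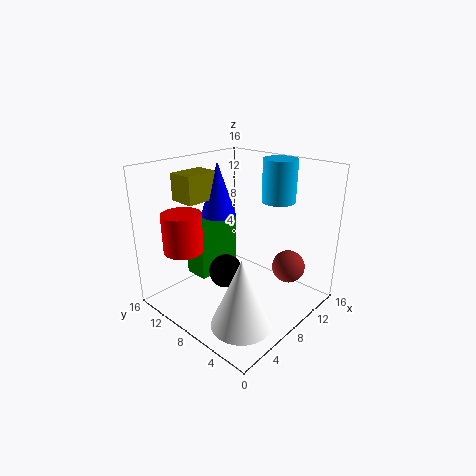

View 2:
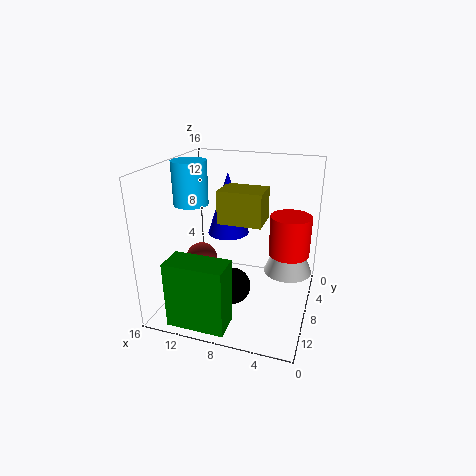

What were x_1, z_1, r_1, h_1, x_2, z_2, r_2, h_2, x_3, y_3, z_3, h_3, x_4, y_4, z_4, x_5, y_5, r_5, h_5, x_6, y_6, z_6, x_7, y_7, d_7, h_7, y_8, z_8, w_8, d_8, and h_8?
x_1 = 8
z_1 = 10
r_1 = 2
h_1 = 6
x_2 = 3
z_2 = 2
r_2 = 3
h_2 = 7
x_3 = 14
y_3 = 7
z_3 = 11
h_3 = 5
x_4 = 14
y_4 = 5
z_4 = 3
x_5 = 2
y_5 = 10
r_5 = 2
h_5 = 4
x_6 = 8
y_6 = 10
z_6 = 3
x_7 = 7
y_7 = 13
d_7 = 3
h_7 = 7
y_8 = 11
z_8 = 12
w_8 = 4
d_8 = 3
h_8 = 3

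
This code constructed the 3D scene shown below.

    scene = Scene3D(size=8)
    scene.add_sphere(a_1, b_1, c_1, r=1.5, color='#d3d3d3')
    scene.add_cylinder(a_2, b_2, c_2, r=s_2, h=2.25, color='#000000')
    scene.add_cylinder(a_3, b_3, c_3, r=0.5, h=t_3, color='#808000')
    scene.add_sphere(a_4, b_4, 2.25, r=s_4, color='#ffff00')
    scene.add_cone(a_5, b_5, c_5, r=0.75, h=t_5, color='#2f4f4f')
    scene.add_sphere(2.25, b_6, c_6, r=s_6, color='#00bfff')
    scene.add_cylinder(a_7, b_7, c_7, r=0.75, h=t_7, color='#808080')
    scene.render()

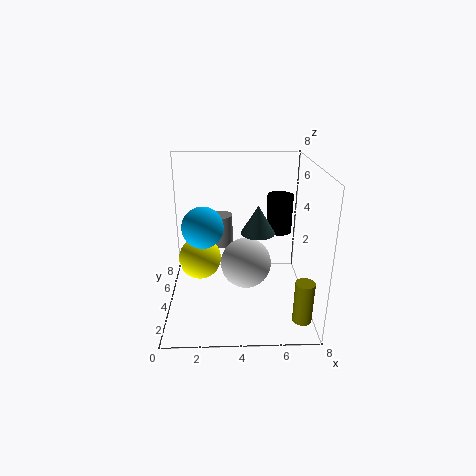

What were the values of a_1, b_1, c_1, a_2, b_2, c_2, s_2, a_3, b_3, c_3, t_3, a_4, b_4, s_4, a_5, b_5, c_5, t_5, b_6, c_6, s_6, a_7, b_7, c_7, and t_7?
a_1 = 4.5; b_1 = 4.75; c_1 = 2; a_2 = 6.5; b_2 = 5.5; c_2 = 3.75; s_2 = 0.75; a_3 = 7.25; b_3 = 1.25; c_3 = 0.5; t_3 = 2.25; a_4 = 1.75; b_4 = 5; s_4 = 1.25; a_5 = 4.75; b_5 = 0.75; c_5 = 5.75; t_5 = 1.25; b_6 = 2; c_6 = 5.5; s_6 = 1; a_7 = 3; b_7 = 7; c_7 = 2.25; t_7 = 2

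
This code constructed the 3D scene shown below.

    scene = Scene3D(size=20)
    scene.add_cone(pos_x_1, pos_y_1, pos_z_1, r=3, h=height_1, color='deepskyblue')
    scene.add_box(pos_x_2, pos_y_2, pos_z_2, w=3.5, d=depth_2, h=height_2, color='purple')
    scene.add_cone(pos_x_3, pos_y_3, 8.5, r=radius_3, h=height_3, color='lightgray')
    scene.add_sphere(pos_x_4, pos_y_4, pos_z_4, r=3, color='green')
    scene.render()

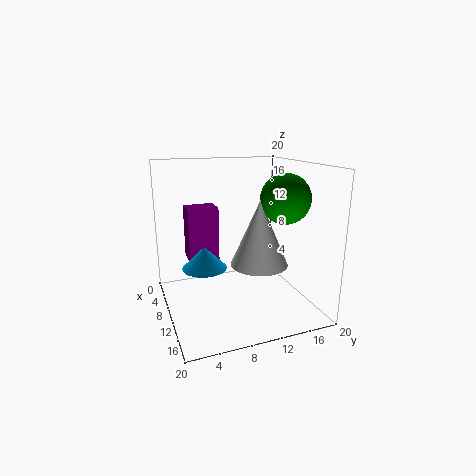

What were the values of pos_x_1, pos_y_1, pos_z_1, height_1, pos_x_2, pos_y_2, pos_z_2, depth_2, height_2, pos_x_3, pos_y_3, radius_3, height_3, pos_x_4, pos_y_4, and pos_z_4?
pos_x_1 = 10.5, pos_y_1 = 5, pos_z_1 = 6.5, height_1 = 3, pos_x_2 = 2.5, pos_y_2 = 4, pos_z_2 = 5.5, depth_2 = 4.5, height_2 = 8, pos_x_3 = 16, pos_y_3 = 10.5, radius_3 = 3.5, height_3 = 8, pos_x_4 = 16.5, pos_y_4 = 13.5, pos_z_4 = 16.5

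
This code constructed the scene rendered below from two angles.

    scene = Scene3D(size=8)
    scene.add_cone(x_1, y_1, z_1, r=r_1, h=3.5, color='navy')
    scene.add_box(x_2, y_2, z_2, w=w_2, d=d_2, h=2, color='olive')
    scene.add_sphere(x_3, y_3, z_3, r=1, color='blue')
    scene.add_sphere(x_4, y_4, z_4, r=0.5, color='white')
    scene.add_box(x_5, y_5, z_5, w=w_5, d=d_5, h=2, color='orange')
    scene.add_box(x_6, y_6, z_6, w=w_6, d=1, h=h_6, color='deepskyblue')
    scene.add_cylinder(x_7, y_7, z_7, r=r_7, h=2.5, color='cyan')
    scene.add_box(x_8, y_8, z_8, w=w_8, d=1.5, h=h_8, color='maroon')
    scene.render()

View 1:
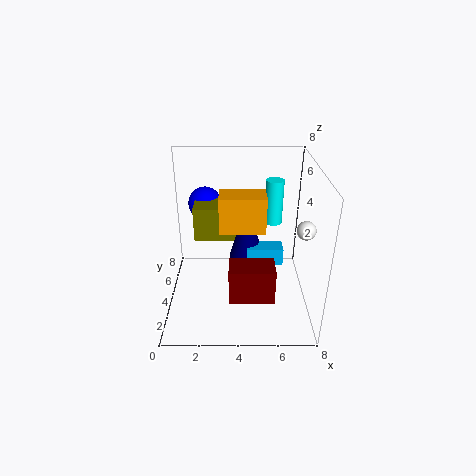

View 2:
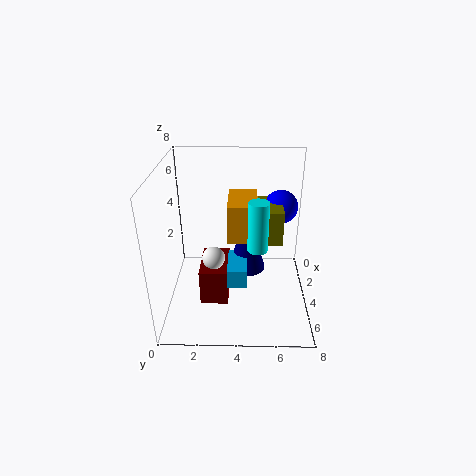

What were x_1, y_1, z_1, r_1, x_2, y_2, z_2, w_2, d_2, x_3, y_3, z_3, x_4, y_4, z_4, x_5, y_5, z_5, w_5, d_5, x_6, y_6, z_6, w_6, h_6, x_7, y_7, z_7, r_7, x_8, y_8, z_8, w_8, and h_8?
x_1 = 4.5; y_1 = 4.5; z_1 = 2.5; r_1 = 1; x_2 = 1.5; y_2 = 4.5; z_2 = 3.5; w_2 = 2.5; d_2 = 2; x_3 = 2; y_3 = 6.5; z_3 = 5; x_4 = 7.5; y_4 = 3; z_4 = 5; x_5 = 3; y_5 = 3.5; z_5 = 4.5; w_5 = 2.5; d_5 = 1.5; x_6 = 4.5; y_6 = 3.5; z_6 = 2.5; w_6 = 2; h_6 = 1; x_7 = 6; y_7 = 5; z_7 = 4.5; r_7 = 0.5; x_8 = 3.5; y_8 = 2; z_8 = 1; w_8 = 2.5; h_8 = 2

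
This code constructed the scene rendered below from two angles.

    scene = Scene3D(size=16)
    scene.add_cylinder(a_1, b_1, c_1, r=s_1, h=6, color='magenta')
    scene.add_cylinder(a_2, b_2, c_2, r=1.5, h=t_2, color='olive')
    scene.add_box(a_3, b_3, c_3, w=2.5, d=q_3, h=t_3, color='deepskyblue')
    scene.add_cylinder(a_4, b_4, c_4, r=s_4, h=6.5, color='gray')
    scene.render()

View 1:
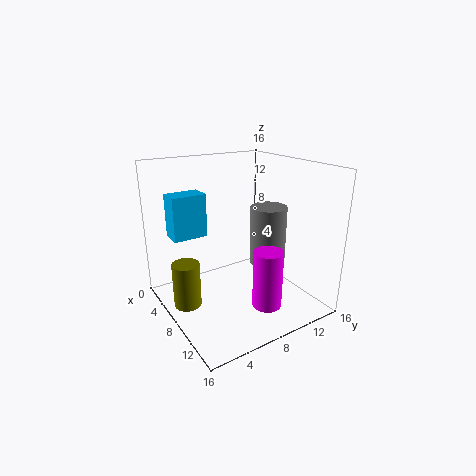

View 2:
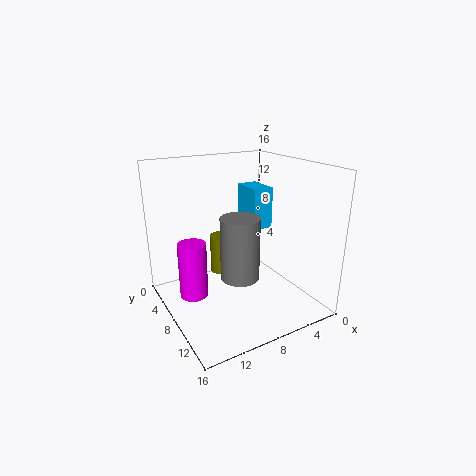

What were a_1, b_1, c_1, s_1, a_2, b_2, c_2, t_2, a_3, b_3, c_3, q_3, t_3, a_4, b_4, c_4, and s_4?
a_1 = 13.5
b_1 = 8
c_1 = 2.5
s_1 = 1.5
a_2 = 7
b_2 = 2
c_2 = 1
t_2 = 5
a_3 = 2
b_3 = 2
c_3 = 7.5
q_3 = 4
t_3 = 5
a_4 = 9.5
b_4 = 11
c_4 = 5
s_4 = 2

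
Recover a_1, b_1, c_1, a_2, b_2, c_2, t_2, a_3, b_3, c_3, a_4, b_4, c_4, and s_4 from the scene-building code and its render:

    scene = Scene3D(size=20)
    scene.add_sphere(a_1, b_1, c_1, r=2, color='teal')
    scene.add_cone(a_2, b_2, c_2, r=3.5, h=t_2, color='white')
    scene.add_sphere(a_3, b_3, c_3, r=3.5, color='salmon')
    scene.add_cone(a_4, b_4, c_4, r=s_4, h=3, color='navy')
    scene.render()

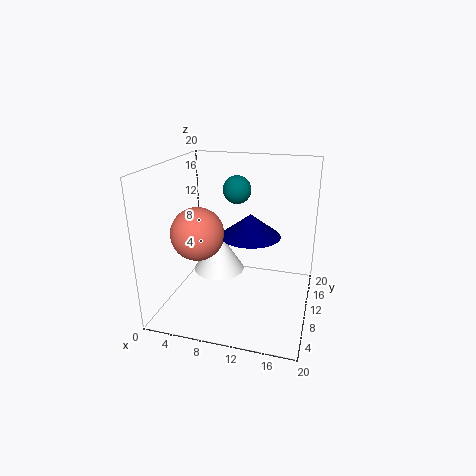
a_1 = 9
b_1 = 13
c_1 = 16
a_2 = 7.5
b_2 = 9
c_2 = 5.5
t_2 = 5.5
a_3 = 5.5
b_3 = 6.5
c_3 = 11.5
a_4 = 12
b_4 = 9
c_4 = 11
s_4 = 4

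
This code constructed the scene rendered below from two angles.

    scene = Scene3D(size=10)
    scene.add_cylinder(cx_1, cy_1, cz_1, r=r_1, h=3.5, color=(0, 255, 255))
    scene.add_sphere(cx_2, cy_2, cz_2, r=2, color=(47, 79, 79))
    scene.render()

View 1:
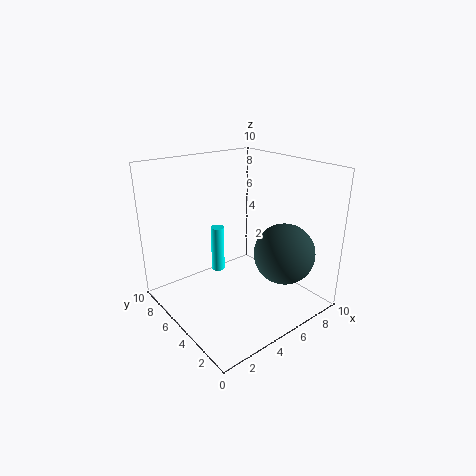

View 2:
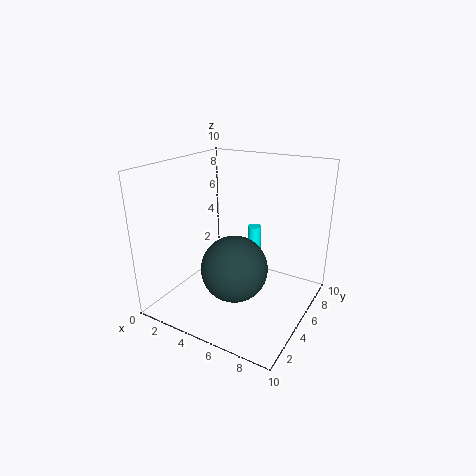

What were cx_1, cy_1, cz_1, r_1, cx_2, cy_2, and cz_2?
cx_1 = 5; cy_1 = 7.5; cz_1 = 1.5; r_1 = 0.5; cx_2 = 6.5; cy_2 = 2; cz_2 = 4.5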